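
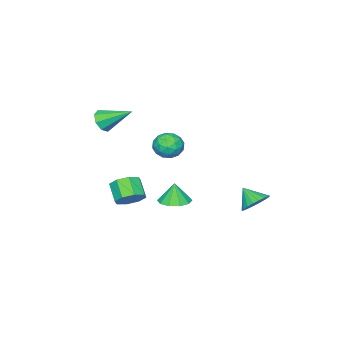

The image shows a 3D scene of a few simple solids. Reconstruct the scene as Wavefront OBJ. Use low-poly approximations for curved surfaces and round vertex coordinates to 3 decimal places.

v 1.827 -4.504 2.168
v 2.469 -4.064 1.851
v 1.193 -2.796 3.252
v 1.941 -4.029 1.485
v 1.346 -4.272 1.52
v 1.034 -4.651 1.935
v 1.186 -4.944 2.486
v 1.714 -4.98 2.852
v 2.308 -4.737 2.817
v 2.621 -4.358 2.402
v 1.437 -2.78 -4.031
v 2.241 -2.734 -3.473
v 1.668 -3.653 -2.571
v 0.863 -3.7 -3.129
v 1.727 -2.223 -3.279
v 1.154 -3.142 -2.377
v 1.043 -2.039 -3.526
v 0.47 -2.958 -2.623
v 0.59 -2.289 -4.069
v 0.016 -3.208 -3.166
v 0.632 -2.827 -4.589
v 0.059 -3.746 -3.687
v 1.146 -3.338 -4.783
v 0.573 -4.257 -3.881
v 1.83 -3.522 -4.537
v 1.257 -4.441 -3.634
v 2.284 -3.272 -3.994
v 1.71 -4.191 -3.091
v 2.068 1.757 2.572
v 3.007 1.925 2.496
v 2.313 0.255 2.284
v 3.252 0.423 2.208
v 2.82 0.494 3.059
v 2.669 1.422 3.237
v 2.651 0.758 1.543
v 2.5 1.686 1.721
v 3.367 1.307 1.86
v 3.472 1.144 2.797
v 1.848 1.036 1.983
v 1.953 0.873 2.92
v 2.516 1.972 2.56
v 2.804 0.208 2.22
v 2.55 0.249 2.721
v 3.102 0.348 2.676
v 2.317 1.677 2.995
v 2.869 1.776 2.951
v 2.759 0.935 3.281
v 2.451 0.404 1.829
v 3.003 0.503 1.785
v 2.218 1.832 2.104
v 2.77 1.931 2.059
v 2.561 1.245 1.499
v 3.28 1.708 2.141
v 3.424 0.826 1.972
v 3.071 1.023 1.581
v 2.982 1.568 1.686
v 3.341 1.613 2.692
v 3.485 0.73 2.523
v 3.231 0.772 3.023
v 3.142 1.317 3.127
v 3.553 1.25 2.318
v 1.835 1.45 2.257
v 1.979 0.567 2.088
v 2.178 0.863 1.653
v 2.089 1.408 1.757
v 1.896 1.354 2.808
v 2.04 0.472 2.639
v 2.338 0.612 3.094
v 2.249 1.157 3.199
v 1.767 0.93 2.462
v -1.659 4.068 -3.23
v -0.855 3.662 -3.615
v -1.741 3.052 -2.33
v -0.698 3.905 -3.328
v -0.708 4.175 -3.023
v -0.882 4.427 -2.754
v -1.19 4.617 -2.568
v -1.58 4.712 -2.496
v -1.983 4.696 -2.551
v -2.331 4.571 -2.723
v -2.562 4.359 -2.983
v -2.637 4.097 -3.286
v -2.544 3.829 -3.579
v -2.297 3.604 -3.812
v -1.94 3.458 -3.944
v -1.534 3.418 -3.953
v -1.151 3.49 -3.836
v -0.76 -1.224 -4.542
v 0.238 -1.511 -4.489
v -0.86 -1.316 -3.158
v 0.213 -0.87 -4.448
v -0.183 -0.364 -4.442
v -0.8 -0.187 -4.475
v -1.402 -0.405 -4.533
v -1.758 -0.937 -4.595
v -1.733 -1.578 -4.636
v -1.337 -2.083 -4.641
v -0.72 -2.261 -4.608
v -0.118 -2.042 -4.55
f 2 1 4
f 2 4 3
f 4 1 5
f 4 5 3
f 5 1 6
f 5 6 3
f 6 1 7
f 6 7 3
f 7 1 8
f 7 8 3
f 8 1 9
f 8 9 3
f 9 1 10
f 9 10 3
f 10 1 2
f 10 2 3
f 12 11 15
f 12 15 13
f 13 15 16
f 13 16 14
f 15 11 17
f 15 17 16
f 16 17 18
f 16 18 14
f 17 11 19
f 17 19 18
f 18 19 20
f 18 20 14
f 19 11 21
f 19 21 20
f 20 21 22
f 20 22 14
f 21 11 23
f 21 23 22
f 22 23 24
f 22 24 14
f 23 11 25
f 23 25 24
f 24 25 26
f 24 26 14
f 25 11 27
f 25 27 26
f 26 27 28
f 26 28 14
f 27 11 12
f 27 12 28
f 28 12 13
f 28 13 14
f 29 66 45
f 66 40 69
f 45 69 34
f 66 69 45
f 29 45 41
f 45 34 46
f 41 46 30
f 45 46 41
f 29 41 50
f 41 30 51
f 50 51 36
f 41 51 50
f 29 50 62
f 50 36 65
f 62 65 39
f 50 65 62
f 29 62 66
f 62 39 70
f 66 70 40
f 62 70 66
f 30 46 57
f 46 34 60
f 57 60 38
f 46 60 57
f 34 69 47
f 69 40 68
f 47 68 33
f 69 68 47
f 40 70 67
f 70 39 63
f 67 63 31
f 70 63 67
f 39 65 64
f 65 36 52
f 64 52 35
f 65 52 64
f 36 51 56
f 51 30 53
f 56 53 37
f 51 53 56
f 32 58 44
f 58 38 59
f 44 59 33
f 58 59 44
f 32 44 42
f 44 33 43
f 42 43 31
f 44 43 42
f 32 42 49
f 42 31 48
f 49 48 35
f 42 48 49
f 32 49 54
f 49 35 55
f 54 55 37
f 49 55 54
f 32 54 58
f 54 37 61
f 58 61 38
f 54 61 58
f 33 59 47
f 59 38 60
f 47 60 34
f 59 60 47
f 31 43 67
f 43 33 68
f 67 68 40
f 43 68 67
f 35 48 64
f 48 31 63
f 64 63 39
f 48 63 64
f 37 55 56
f 55 35 52
f 56 52 36
f 55 52 56
f 38 61 57
f 61 37 53
f 57 53 30
f 61 53 57
f 72 71 74
f 72 74 73
f 74 71 75
f 74 75 73
f 75 71 76
f 75 76 73
f 76 71 77
f 76 77 73
f 77 71 78
f 77 78 73
f 78 71 79
f 78 79 73
f 79 71 80
f 79 80 73
f 80 71 81
f 80 81 73
f 81 71 82
f 81 82 73
f 82 71 83
f 82 83 73
f 83 71 84
f 83 84 73
f 84 71 85
f 84 85 73
f 85 71 86
f 85 86 73
f 86 71 87
f 86 87 73
f 87 71 72
f 87 72 73
f 89 88 91
f 89 91 90
f 91 88 92
f 91 92 90
f 92 88 93
f 92 93 90
f 93 88 94
f 93 94 90
f 94 88 95
f 94 95 90
f 95 88 96
f 95 96 90
f 96 88 97
f 96 97 90
f 97 88 98
f 97 98 90
f 98 88 99
f 98 99 90
f 99 88 89
f 99 89 90



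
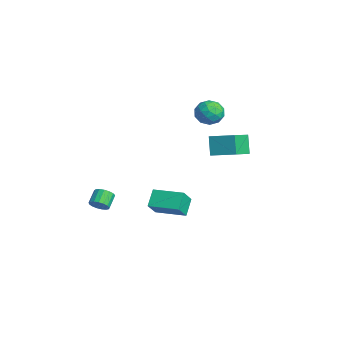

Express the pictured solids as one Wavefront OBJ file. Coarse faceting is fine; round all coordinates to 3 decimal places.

v 1.704 -1.511 -1.881
v 2.324 -2.136 -0.884
v 0.951 -0.981 -1.08
v 1.571 -1.606 -0.084
v 2.889 -0.074 -1.716
v 3.509 -0.699 -0.72
v 2.136 0.456 -0.916
v 2.756 -0.169 0.081
v -1.81 3.592 1.547
v -0.754 2.402 2.278
v -0.783 4.785 2.006
v 0.273 3.596 2.737
v -1.133 3.464 0.363
v -0.077 2.275 1.094
v -0.106 4.658 0.822
v 0.95 3.468 1.553
v -0.777 -4.125 -2.354
v -0.309 -3.967 -1.962
v -0.956 -3.458 -1.395
v -1.423 -3.615 -1.786
v -0.311 -3.744 -2.165
v -0.958 -3.235 -1.598
v -0.42 -3.609 -2.411
v -1.067 -3.099 -1.844
v -0.611 -3.591 -2.644
v -1.258 -3.081 -2.077
v -0.839 -3.696 -2.811
v -1.486 -3.186 -2.243
v -1.053 -3.899 -2.872
v -1.7 -3.389 -2.305
v -1.204 -4.154 -2.815
v -1.851 -3.644 -2.248
v -1.257 -4.402 -2.652
v -1.904 -3.892 -2.085
v -1.2 -4.587 -2.421
v -1.847 -4.077 -1.854
v -1.046 -4.666 -2.174
v -1.692 -4.156 -1.607
v -0.83 -4.621 -1.969
v -1.477 -4.111 -1.401
v -0.602 -4.462 -1.851
v -1.249 -3.952 -1.284
v -0.414 -4.226 -1.849
v -1.061 -3.717 -1.281
v -1.671 3.575 3.539
v -0.849 3.137 3.618
v -2.391 2.283 3.862
v -1.569 1.845 3.941
v -1.821 2.483 4.577
v -1.376 3.282 4.377
v -1.864 2.138 3.103
v -1.419 2.937 2.903
v -0.968 2.248 3.348
v -0.941 2.461 4.259
v -2.299 2.959 3.221
v -2.272 3.172 4.132
v -1.197 3.469 3.55
v -2.043 1.951 3.93
v -2.192 2.326 4.304
v -1.708 2.068 4.35
v -1.507 3.555 3.996
v -1.023 3.297 4.042
v -1.595 2.913 4.606
v -2.217 2.123 3.438
v -1.733 1.865 3.484
v -1.532 3.352 3.13
v -1.048 3.094 3.176
v -1.645 2.507 2.874
v -0.783 2.689 3.438
v -1.206 1.93 3.628
v -1.38 2.103 3.135
v -1.119 2.572 3.018
v -0.767 2.815 3.973
v -1.191 2.055 4.163
v -1.339 2.431 4.537
v -1.077 2.9 4.419
v -0.837 2.293 3.815
v -2.049 3.365 3.317
v -2.473 2.605 3.507
v -2.163 2.52 3.061
v -1.901 2.989 2.943
v -2.034 3.49 3.852
v -2.457 2.731 4.042
v -2.121 2.848 4.462
v -1.86 3.317 4.345
v -2.403 3.127 3.665
f 2 4 1
f 5 2 1
f 1 4 3
f 3 5 1
f 2 8 4
f 6 2 5
f 6 8 2
f 4 8 3
f 7 5 3
f 3 8 7
f 7 6 5
f 8 6 7
f 10 12 9
f 13 10 9
f 9 12 11
f 11 13 9
f 10 16 12
f 14 10 13
f 14 16 10
f 12 16 11
f 15 13 11
f 11 16 15
f 15 14 13
f 16 14 15
f 18 17 21
f 18 21 19
f 19 21 22
f 19 22 20
f 21 17 23
f 21 23 22
f 22 23 24
f 22 24 20
f 23 17 25
f 23 25 24
f 24 25 26
f 24 26 20
f 25 17 27
f 25 27 26
f 26 27 28
f 26 28 20
f 27 17 29
f 27 29 28
f 28 29 30
f 28 30 20
f 29 17 31
f 29 31 30
f 30 31 32
f 30 32 20
f 31 17 33
f 31 33 32
f 32 33 34
f 32 34 20
f 33 17 35
f 33 35 34
f 34 35 36
f 34 36 20
f 35 17 37
f 35 37 36
f 36 37 38
f 36 38 20
f 37 17 39
f 37 39 38
f 38 39 40
f 38 40 20
f 39 17 41
f 39 41 40
f 40 41 42
f 40 42 20
f 41 17 43
f 41 43 42
f 42 43 44
f 42 44 20
f 43 17 18
f 43 18 44
f 44 18 19
f 44 19 20
f 45 82 61
f 82 56 85
f 61 85 50
f 82 85 61
f 45 61 57
f 61 50 62
f 57 62 46
f 61 62 57
f 45 57 66
f 57 46 67
f 66 67 52
f 57 67 66
f 45 66 78
f 66 52 81
f 78 81 55
f 66 81 78
f 45 78 82
f 78 55 86
f 82 86 56
f 78 86 82
f 46 62 73
f 62 50 76
f 73 76 54
f 62 76 73
f 50 85 63
f 85 56 84
f 63 84 49
f 85 84 63
f 56 86 83
f 86 55 79
f 83 79 47
f 86 79 83
f 55 81 80
f 81 52 68
f 80 68 51
f 81 68 80
f 52 67 72
f 67 46 69
f 72 69 53
f 67 69 72
f 48 74 60
f 74 54 75
f 60 75 49
f 74 75 60
f 48 60 58
f 60 49 59
f 58 59 47
f 60 59 58
f 48 58 65
f 58 47 64
f 65 64 51
f 58 64 65
f 48 65 70
f 65 51 71
f 70 71 53
f 65 71 70
f 48 70 74
f 70 53 77
f 74 77 54
f 70 77 74
f 49 75 63
f 75 54 76
f 63 76 50
f 75 76 63
f 47 59 83
f 59 49 84
f 83 84 56
f 59 84 83
f 51 64 80
f 64 47 79
f 80 79 55
f 64 79 80
f 53 71 72
f 71 51 68
f 72 68 52
f 71 68 72
f 54 77 73
f 77 53 69
f 73 69 46
f 77 69 73



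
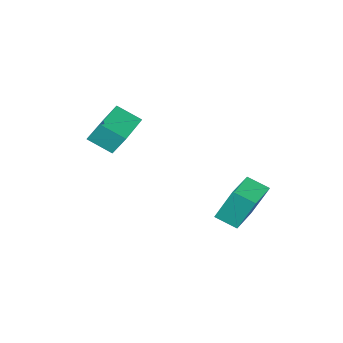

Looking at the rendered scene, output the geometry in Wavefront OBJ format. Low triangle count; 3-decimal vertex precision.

v -4.077 1.743 -1.504
v -4.516 2.497 0.24
v -2.681 2.809 -1.614
v -3.12 3.564 0.13
v -3.42 0.936 -0.99
v -3.859 1.691 0.754
v -2.024 2.003 -1.1
v -2.463 2.757 0.644
v -0.902 -2.327 3.337
v -0.064 -3.113 4.083
v 0.667 -0.913 3.064
v 1.505 -1.699 3.811
v -0.545 -2.921 2.309
v 0.293 -3.707 3.056
v 1.024 -1.507 2.037
v 1.862 -2.293 2.783
f 2 4 1
f 5 2 1
f 1 4 3
f 3 5 1
f 2 8 4
f 6 2 5
f 6 8 2
f 4 8 3
f 7 5 3
f 3 8 7
f 7 6 5
f 8 6 7
f 10 12 9
f 13 10 9
f 9 12 11
f 11 13 9
f 10 16 12
f 14 10 13
f 14 16 10
f 12 16 11
f 15 13 11
f 11 16 15
f 15 14 13
f 16 14 15



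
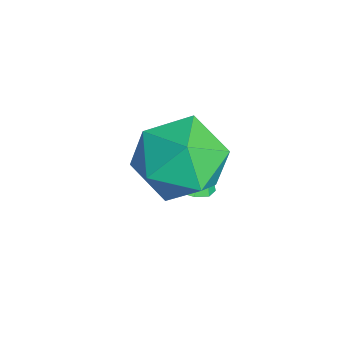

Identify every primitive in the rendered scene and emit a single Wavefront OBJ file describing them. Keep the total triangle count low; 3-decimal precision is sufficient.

v -0.91 -3.609 -2.002
v -0.319 -3.204 -2.072
v -1.13 -3.111 -0.978
v -0.623 -2.994 -2.24
v -1.017 -2.979 -2.332
v -1.378 -3.164 -2.319
v -1.59 -3.491 -2.206
v -1.586 -3.855 -2.028
v -1.368 -4.141 -1.841
v -1.004 -4.259 -1.706
v -0.61 -4.17 -1.664
v -0.312 -3.903 -1.73
v -0.203 -3.543 -1.882
v -0.169 -3.574 0.956
v 0.642 -3.03 0.465
v 0.038 -4.91 -0.185
v 0.849 -4.366 -0.676
v 0.988 -4.76 0.335
v 0.86 -3.934 1.04
v -0.18 -4.006 -0.76
v -0.308 -3.18 -0.055
v 0.636 -3.296 -0.595
v 1.357 -3.762 0.082
v -0.677 -4.178 0.198
v 0.044 -4.644 0.875
f 2 1 4
f 2 4 3
f 4 1 5
f 4 5 3
f 5 1 6
f 5 6 3
f 6 1 7
f 6 7 3
f 7 1 8
f 7 8 3
f 8 1 9
f 8 9 3
f 9 1 10
f 9 10 3
f 10 1 11
f 10 11 3
f 11 1 12
f 11 12 3
f 12 1 13
f 12 13 3
f 13 1 2
f 13 2 3
f 14 25 19
f 14 19 15
f 14 15 21
f 14 21 24
f 14 24 25
f 15 19 23
f 19 25 18
f 25 24 16
f 24 21 20
f 21 15 22
f 17 23 18
f 17 18 16
f 17 16 20
f 17 20 22
f 17 22 23
f 18 23 19
f 16 18 25
f 20 16 24
f 22 20 21
f 23 22 15



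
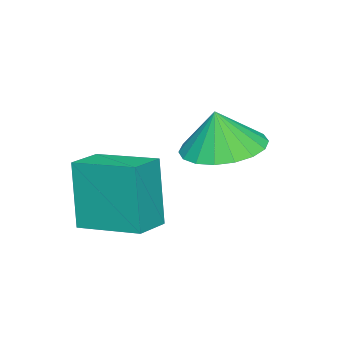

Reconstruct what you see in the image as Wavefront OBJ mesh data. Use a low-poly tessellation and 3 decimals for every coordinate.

v 0.522 2.932 -2.548
v 1.368 2.296 -2.762
v 0.718 2.788 -1.352
v 1.566 2.733 -2.742
v 1.557 3.21 -2.683
v 1.343 3.632 -2.598
v 0.967 3.915 -2.502
v 0.502 4.004 -2.416
v 0.042 3.88 -2.355
v -0.323 3.568 -2.333
v -0.521 3.131 -2.354
v -0.512 2.654 -2.412
v -0.298 2.232 -2.498
v 0.078 1.949 -2.594
v 0.542 1.86 -2.68
v 1.003 1.984 -2.74
v 2.303 0.617 -4.69
v 2.055 0.354 -2.734
v 2.364 2.34 -4.451
v 2.116 2.077 -2.494
v 3.344 0.563 -4.566
v 3.096 0.3 -2.609
v 3.405 2.286 -4.326
v 3.157 2.023 -2.37
f 2 1 4
f 2 4 3
f 4 1 5
f 4 5 3
f 5 1 6
f 5 6 3
f 6 1 7
f 6 7 3
f 7 1 8
f 7 8 3
f 8 1 9
f 8 9 3
f 9 1 10
f 9 10 3
f 10 1 11
f 10 11 3
f 11 1 12
f 11 12 3
f 12 1 13
f 12 13 3
f 13 1 14
f 13 14 3
f 14 1 15
f 14 15 3
f 15 1 16
f 15 16 3
f 16 1 2
f 16 2 3
f 18 20 17
f 21 18 17
f 17 20 19
f 19 21 17
f 18 24 20
f 22 18 21
f 22 24 18
f 20 24 19
f 23 21 19
f 19 24 23
f 23 22 21
f 24 22 23



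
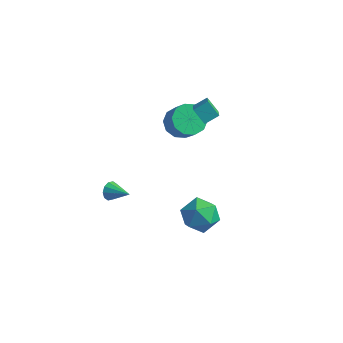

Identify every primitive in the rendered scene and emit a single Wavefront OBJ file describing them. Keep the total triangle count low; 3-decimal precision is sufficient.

v 0.37 -1.069 0.006
v 0.581 -0.85 -0.452
v 1.53 -1.211 0.474
v 0.523 -0.598 -0.232
v 0.407 -0.525 0.079
v 0.276 -0.66 0.362
v 0.181 -0.952 0.509
v 0.158 -1.288 0.464
v 0.216 -1.54 0.244
v 0.332 -1.613 -0.067
v 0.463 -1.478 -0.35
v 0.558 -1.186 -0.497
v 3.093 2.018 -2.851
v 3.942 1.968 -3.554
v 3.998 1.012 -1.686
v 4.847 0.962 -2.389
v 4.597 1.916 -1.893
v 4.037 2.538 -2.613
v 3.903 0.442 -2.627
v 3.343 1.064 -3.347
v 4.442 0.994 -3.416
v 4.872 1.905 -2.963
v 3.068 1.075 -2.277
v 3.498 1.986 -1.824
v 3.515 2.704 3.676
v 2.795 2.871 4.319
v 2.851 3.892 2.625
v 2.131 4.059 3.268
v 3.989 3.301 4.052
v 3.269 3.468 4.695
v 3.325 4.489 3.001
v 2.605 4.656 3.644
v 1.446 4.057 1.552
v 2.215 4.109 1.032
v 3.004 3.595 2.148
v 2.234 3.543 2.668
v 2.153 4.61 1.307
v 2.941 4.095 2.423
v 1.82 4.899 1.676
v 2.609 4.385 2.792
v 1.345 4.868 1.997
v 2.133 4.353 3.113
v 0.908 4.526 2.148
v 1.696 4.012 3.264
v 0.676 4.005 2.072
v 1.465 3.491 3.188
v 0.739 3.505 1.797
v 1.527 2.99 2.913
v 1.071 3.215 1.428
v 1.86 2.701 2.544
v 1.547 3.247 1.107
v 2.335 2.732 2.223
v 1.984 3.588 0.956
v 2.772 3.074 2.072
f 2 1 4
f 2 4 3
f 4 1 5
f 4 5 3
f 5 1 6
f 5 6 3
f 6 1 7
f 6 7 3
f 7 1 8
f 7 8 3
f 8 1 9
f 8 9 3
f 9 1 10
f 9 10 3
f 10 1 11
f 10 11 3
f 11 1 12
f 11 12 3
f 12 1 2
f 12 2 3
f 13 24 18
f 13 18 14
f 13 14 20
f 13 20 23
f 13 23 24
f 14 18 22
f 18 24 17
f 24 23 15
f 23 20 19
f 20 14 21
f 16 22 17
f 16 17 15
f 16 15 19
f 16 19 21
f 16 21 22
f 17 22 18
f 15 17 24
f 19 15 23
f 21 19 20
f 22 21 14
f 26 28 25
f 29 26 25
f 25 28 27
f 27 29 25
f 26 32 28
f 30 26 29
f 30 32 26
f 28 32 27
f 31 29 27
f 27 32 31
f 31 30 29
f 32 30 31
f 34 33 37
f 34 37 35
f 35 37 38
f 35 38 36
f 37 33 39
f 37 39 38
f 38 39 40
f 38 40 36
f 39 33 41
f 39 41 40
f 40 41 42
f 40 42 36
f 41 33 43
f 41 43 42
f 42 43 44
f 42 44 36
f 43 33 45
f 43 45 44
f 44 45 46
f 44 46 36
f 45 33 47
f 45 47 46
f 46 47 48
f 46 48 36
f 47 33 49
f 47 49 48
f 48 49 50
f 48 50 36
f 49 33 51
f 49 51 50
f 50 51 52
f 50 52 36
f 51 33 53
f 51 53 52
f 52 53 54
f 52 54 36
f 53 33 34
f 53 34 54
f 54 34 35
f 54 35 36



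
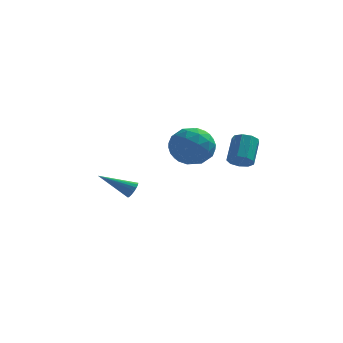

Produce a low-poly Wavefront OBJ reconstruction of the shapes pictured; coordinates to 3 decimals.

v 0.427 1.411 3.978
v 1.185 1.825 3.147
v 0.975 -0.405 3.573
v 1.733 0.009 2.742
v 1.949 0.211 3.904
v 1.61 1.333 4.154
v 0.55 0.087 2.566
v 0.211 1.209 2.816
v 1.261 1.007 2.274
v 2.126 1.083 3.101
v 0.034 0.337 3.619
v 0.899 0.413 4.446
v 0.758 1.777 3.598
v 1.402 -0.357 3.122
v 1.529 -0.239 3.805
v 1.974 0.005 3.316
v 1.008 1.488 4.19
v 1.453 1.732 3.702
v 1.902 0.783 4.146
v 0.707 -0.312 3.018
v 1.152 -0.068 2.53
v 0.186 1.415 3.404
v 0.631 1.659 2.915
v 0.258 0.637 2.574
v 1.248 1.54 2.597
v 1.57 0.473 2.359
v 0.875 0.518 2.255
v 0.676 1.178 2.402
v 1.756 1.585 3.083
v 2.078 0.517 2.845
v 2.205 0.636 3.527
v 2.006 1.296 3.675
v 1.801 1.104 2.57
v 0.082 0.903 3.875
v 0.404 -0.165 3.637
v 0.154 0.124 3.045
v -0.045 0.784 3.193
v 0.59 0.947 4.361
v 0.912 -0.12 4.123
v 1.484 0.242 4.318
v 1.285 0.902 4.465
v 0.359 0.316 4.15
v 3.64 -1.677 3.35
v 3.966 -2.068 3.738
v 4.067 -0.995 4.737
v 3.74 -0.603 4.35
v 4.242 -1.851 3.477
v 4.343 -0.778 4.476
v 4.237 -1.552 3.157
v 4.338 -0.479 4.156
v 3.952 -1.312 2.927
v 4.053 -0.239 3.927
v 3.521 -1.242 2.896
v 3.622 -0.169 3.895
v 3.145 -1.376 3.077
v 3.246 -0.302 4.076
v 3.001 -1.65 3.386
v 3.102 -0.577 4.386
v 3.156 -1.937 3.678
v 3.257 -0.864 4.678
v 3.537 -2.102 3.817
v 3.638 -1.029 4.817
v -1.804 1.123 0.208
v -1.566 0.79 0.513
v -3.416 0.837 1.152
v -1.538 1.004 0.627
v -1.57 1.245 0.644
v -1.656 1.459 0.562
v -1.776 1.595 0.399
v -1.902 1.623 0.192
v -2.006 1.536 -0.012
v -2.063 1.355 -0.165
v -2.061 1.121 -0.232
v -2 0.886 -0.199
v -1.895 0.707 -0.073
v -1.768 0.622 0.118
v -1.649 0.652 0.329
f 1 38 17
f 38 12 41
f 17 41 6
f 38 41 17
f 1 17 13
f 17 6 18
f 13 18 2
f 17 18 13
f 1 13 22
f 13 2 23
f 22 23 8
f 13 23 22
f 1 22 34
f 22 8 37
f 34 37 11
f 22 37 34
f 1 34 38
f 34 11 42
f 38 42 12
f 34 42 38
f 2 18 29
f 18 6 32
f 29 32 10
f 18 32 29
f 6 41 19
f 41 12 40
f 19 40 5
f 41 40 19
f 12 42 39
f 42 11 35
f 39 35 3
f 42 35 39
f 11 37 36
f 37 8 24
f 36 24 7
f 37 24 36
f 8 23 28
f 23 2 25
f 28 25 9
f 23 25 28
f 4 30 16
f 30 10 31
f 16 31 5
f 30 31 16
f 4 16 14
f 16 5 15
f 14 15 3
f 16 15 14
f 4 14 21
f 14 3 20
f 21 20 7
f 14 20 21
f 4 21 26
f 21 7 27
f 26 27 9
f 21 27 26
f 4 26 30
f 26 9 33
f 30 33 10
f 26 33 30
f 5 31 19
f 31 10 32
f 19 32 6
f 31 32 19
f 3 15 39
f 15 5 40
f 39 40 12
f 15 40 39
f 7 20 36
f 20 3 35
f 36 35 11
f 20 35 36
f 9 27 28
f 27 7 24
f 28 24 8
f 27 24 28
f 10 33 29
f 33 9 25
f 29 25 2
f 33 25 29
f 44 43 47
f 44 47 45
f 45 47 48
f 45 48 46
f 47 43 49
f 47 49 48
f 48 49 50
f 48 50 46
f 49 43 51
f 49 51 50
f 50 51 52
f 50 52 46
f 51 43 53
f 51 53 52
f 52 53 54
f 52 54 46
f 53 43 55
f 53 55 54
f 54 55 56
f 54 56 46
f 55 43 57
f 55 57 56
f 56 57 58
f 56 58 46
f 57 43 59
f 57 59 58
f 58 59 60
f 58 60 46
f 59 43 61
f 59 61 60
f 60 61 62
f 60 62 46
f 61 43 44
f 61 44 62
f 62 44 45
f 62 45 46
f 64 63 66
f 64 66 65
f 66 63 67
f 66 67 65
f 67 63 68
f 67 68 65
f 68 63 69
f 68 69 65
f 69 63 70
f 69 70 65
f 70 63 71
f 70 71 65
f 71 63 72
f 71 72 65
f 72 63 73
f 72 73 65
f 73 63 74
f 73 74 65
f 74 63 75
f 74 75 65
f 75 63 76
f 75 76 65
f 76 63 77
f 76 77 65
f 77 63 64
f 77 64 65



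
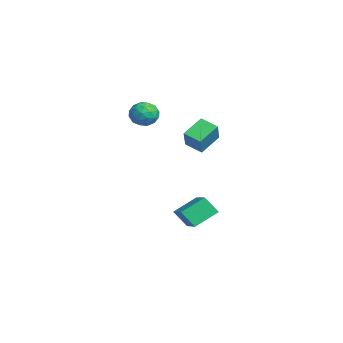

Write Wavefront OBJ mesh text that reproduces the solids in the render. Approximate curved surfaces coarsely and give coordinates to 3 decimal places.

v 0.954 -2.477 3.626
v 1.692 -2.752 3.95
v 0.988 -3.488 2.69
v 1.726 -3.763 3.014
v 1.008 -3.844 3.464
v 0.986 -3.219 4.042
v 1.694 -3.021 2.598
v 1.672 -2.396 3.176
v 2.149 -3.088 3.314
v 1.725 -3.597 3.85
v 0.955 -2.643 2.79
v 0.531 -3.152 3.326
v 1.32 -2.526 3.87
v 1.36 -3.714 2.77
v 0.938 -3.762 3.034
v 1.372 -3.924 3.225
v 0.905 -2.8 3.924
v 1.339 -2.962 4.114
v 0.937 -3.604 3.829
v 1.341 -3.278 2.526
v 1.775 -3.44 2.716
v 1.308 -2.316 3.415
v 1.742 -2.478 3.606
v 1.743 -2.636 2.811
v 2.023 -2.884 3.687
v 2.043 -3.479 3.137
v 2.024 -3.042 2.892
v 2.011 -2.675 3.232
v 1.773 -3.184 4.001
v 1.794 -3.778 3.452
v 1.371 -3.826 3.716
v 1.359 -3.459 4.056
v 2.042 -3.381 3.628
v 0.886 -2.462 3.188
v 0.907 -3.056 2.639
v 1.321 -2.781 2.584
v 1.309 -2.414 2.924
v 0.637 -2.761 3.503
v 0.657 -3.356 2.953
v 0.669 -3.565 3.408
v 0.656 -3.198 3.748
v 0.638 -2.859 3.012
v 2.078 -1.101 1.297
v 1.406 -0.052 2.039
v 2.794 -0.381 0.928
v 2.122 0.667 1.671
v 2.878 -1.347 2.369
v 2.206 -0.299 3.112
v 3.594 -0.628 2.001
v 2.922 0.421 2.743
v 2.33 -1.048 -4.531
v 1.963 -1.707 -3.598
v 1.955 0.263 -3.752
v 1.588 -0.397 -2.819
v 4.072 -0.983 -3.801
v 3.705 -1.643 -2.868
v 3.697 0.327 -3.022
v 3.33 -0.332 -2.089
f 1 38 17
f 38 12 41
f 17 41 6
f 38 41 17
f 1 17 13
f 17 6 18
f 13 18 2
f 17 18 13
f 1 13 22
f 13 2 23
f 22 23 8
f 13 23 22
f 1 22 34
f 22 8 37
f 34 37 11
f 22 37 34
f 1 34 38
f 34 11 42
f 38 42 12
f 34 42 38
f 2 18 29
f 18 6 32
f 29 32 10
f 18 32 29
f 6 41 19
f 41 12 40
f 19 40 5
f 41 40 19
f 12 42 39
f 42 11 35
f 39 35 3
f 42 35 39
f 11 37 36
f 37 8 24
f 36 24 7
f 37 24 36
f 8 23 28
f 23 2 25
f 28 25 9
f 23 25 28
f 4 30 16
f 30 10 31
f 16 31 5
f 30 31 16
f 4 16 14
f 16 5 15
f 14 15 3
f 16 15 14
f 4 14 21
f 14 3 20
f 21 20 7
f 14 20 21
f 4 21 26
f 21 7 27
f 26 27 9
f 21 27 26
f 4 26 30
f 26 9 33
f 30 33 10
f 26 33 30
f 5 31 19
f 31 10 32
f 19 32 6
f 31 32 19
f 3 15 39
f 15 5 40
f 39 40 12
f 15 40 39
f 7 20 36
f 20 3 35
f 36 35 11
f 20 35 36
f 9 27 28
f 27 7 24
f 28 24 8
f 27 24 28
f 10 33 29
f 33 9 25
f 29 25 2
f 33 25 29
f 44 46 43
f 47 44 43
f 43 46 45
f 45 47 43
f 44 50 46
f 48 44 47
f 48 50 44
f 46 50 45
f 49 47 45
f 45 50 49
f 49 48 47
f 50 48 49
f 52 54 51
f 55 52 51
f 51 54 53
f 53 55 51
f 52 58 54
f 56 52 55
f 56 58 52
f 54 58 53
f 57 55 53
f 53 58 57
f 57 56 55
f 58 56 57



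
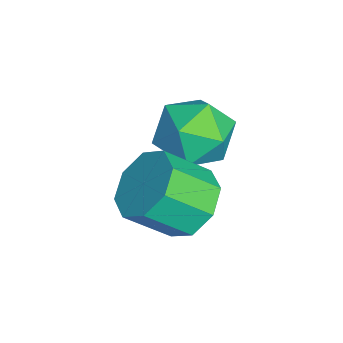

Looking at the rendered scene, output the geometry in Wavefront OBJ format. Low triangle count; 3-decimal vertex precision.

v 3.343 1.721 0.046
v 4.155 2.233 0.447
v 4.369 1.092 1.474
v 3.557 0.579 1.074
v 3.469 2.424 0.802
v 3.683 1.283 1.829
v 2.709 2.203 0.715
v 2.923 1.062 1.742
v 2.321 1.7 0.236
v 2.535 0.559 1.263
v 2.531 1.208 -0.354
v 2.745 0.067 0.673
v 3.217 1.017 -0.709
v 3.431 -0.124 0.318
v 3.977 1.238 -0.622
v 4.191 0.097 0.405
v 4.365 1.741 -0.143
v 4.579 0.6 0.884
v 1.224 2.836 1.199
v 1.94 2.517 0.363
v 1.14 1.083 1.797
v 1.856 0.764 0.961
v 2.237 1.414 1.824
v 2.289 2.498 1.454
v 0.791 1.102 0.706
v 0.843 2.186 0.336
v 1.672 1.445 0.058
v 2.566 1.638 0.749
v 0.514 1.962 1.411
v 1.408 2.155 2.102
f 2 1 5
f 2 5 3
f 3 5 6
f 3 6 4
f 5 1 7
f 5 7 6
f 6 7 8
f 6 8 4
f 7 1 9
f 7 9 8
f 8 9 10
f 8 10 4
f 9 1 11
f 9 11 10
f 10 11 12
f 10 12 4
f 11 1 13
f 11 13 12
f 12 13 14
f 12 14 4
f 13 1 15
f 13 15 14
f 14 15 16
f 14 16 4
f 15 1 17
f 15 17 16
f 16 17 18
f 16 18 4
f 17 1 2
f 17 2 18
f 18 2 3
f 18 3 4
f 19 30 24
f 19 24 20
f 19 20 26
f 19 26 29
f 19 29 30
f 20 24 28
f 24 30 23
f 30 29 21
f 29 26 25
f 26 20 27
f 22 28 23
f 22 23 21
f 22 21 25
f 22 25 27
f 22 27 28
f 23 28 24
f 21 23 30
f 25 21 29
f 27 25 26
f 28 27 20



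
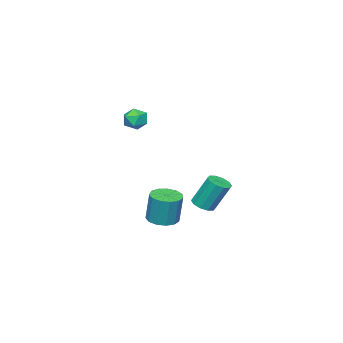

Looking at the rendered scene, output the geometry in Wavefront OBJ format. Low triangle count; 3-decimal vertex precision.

v 2.368 -0.11 3.745
v 2.793 -0.301 4.42
v 2.147 -1.399 3.52
v 2.572 -1.59 4.195
v 1.845 -1.216 4.26
v 1.981 -0.419 4.399
v 2.959 -1.281 3.541
v 3.095 -0.484 3.68
v 3.158 -1.024 4.294
v 2.47 -0.984 4.738
v 2.47 -0.716 3.202
v 1.782 -0.676 3.646
v -1.217 1.169 -3.304
v -0.493 1.461 -3.31
v -0.84 2.362 -1.423
v -1.563 2.071 -1.416
v -0.785 1.783 -3.517
v -1.132 2.684 -1.63
v -1.242 1.871 -3.643
v -1.589 2.772 -1.756
v -1.689 1.691 -3.64
v -2.036 2.592 -1.752
v -1.956 1.311 -3.507
v -2.303 2.213 -1.62
v -1.94 0.878 -3.297
v -2.287 1.779 -1.41
v -1.648 0.556 -3.09
v -1.995 1.457 -1.203
v -1.191 0.468 -2.964
v -1.538 1.369 -1.077
v -0.744 0.648 -2.968
v -1.091 1.549 -1.08
v -0.477 1.027 -3.1
v -0.824 1.929 -1.213
v -0.082 -0.918 -4.591
v 0.859 -0.631 -4.702
v 0.982 -0.255 -2.701
v 0.042 -0.542 -2.589
v 0.547 -0.174 -4.769
v 0.67 0.202 -2.767
v 0.035 0.047 -4.779
v 0.158 0.423 -2.777
v -0.514 -0.038 -4.729
v -0.391 0.337 -2.728
v -0.926 -0.403 -4.635
v -0.803 -0.028 -2.634
v -1.069 -0.931 -4.527
v -0.946 -0.556 -2.526
v -0.899 -1.455 -4.44
v -0.776 -1.08 -2.438
v -0.469 -1.808 -4.4
v -0.346 -1.433 -2.398
v 0.084 -1.879 -4.421
v 0.207 -1.504 -2.419
v 0.584 -1.644 -4.495
v 0.707 -1.269 -2.494
v 0.873 -1.179 -4.6
v 0.996 -0.804 -2.599
f 1 12 6
f 1 6 2
f 1 2 8
f 1 8 11
f 1 11 12
f 2 6 10
f 6 12 5
f 12 11 3
f 11 8 7
f 8 2 9
f 4 10 5
f 4 5 3
f 4 3 7
f 4 7 9
f 4 9 10
f 5 10 6
f 3 5 12
f 7 3 11
f 9 7 8
f 10 9 2
f 14 13 17
f 14 17 15
f 15 17 18
f 15 18 16
f 17 13 19
f 17 19 18
f 18 19 20
f 18 20 16
f 19 13 21
f 19 21 20
f 20 21 22
f 20 22 16
f 21 13 23
f 21 23 22
f 22 23 24
f 22 24 16
f 23 13 25
f 23 25 24
f 24 25 26
f 24 26 16
f 25 13 27
f 25 27 26
f 26 27 28
f 26 28 16
f 27 13 29
f 27 29 28
f 28 29 30
f 28 30 16
f 29 13 31
f 29 31 30
f 30 31 32
f 30 32 16
f 31 13 33
f 31 33 32
f 32 33 34
f 32 34 16
f 33 13 14
f 33 14 34
f 34 14 15
f 34 15 16
f 36 35 39
f 36 39 37
f 37 39 40
f 37 40 38
f 39 35 41
f 39 41 40
f 40 41 42
f 40 42 38
f 41 35 43
f 41 43 42
f 42 43 44
f 42 44 38
f 43 35 45
f 43 45 44
f 44 45 46
f 44 46 38
f 45 35 47
f 45 47 46
f 46 47 48
f 46 48 38
f 47 35 49
f 47 49 48
f 48 49 50
f 48 50 38
f 49 35 51
f 49 51 50
f 50 51 52
f 50 52 38
f 51 35 53
f 51 53 52
f 52 53 54
f 52 54 38
f 53 35 55
f 53 55 54
f 54 55 56
f 54 56 38
f 55 35 57
f 55 57 56
f 56 57 58
f 56 58 38
f 57 35 36
f 57 36 58
f 58 36 37
f 58 37 38



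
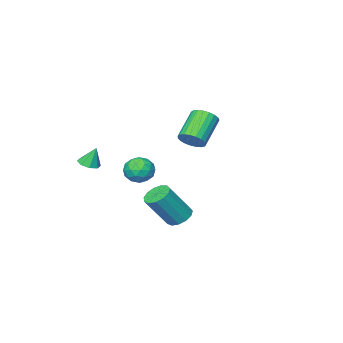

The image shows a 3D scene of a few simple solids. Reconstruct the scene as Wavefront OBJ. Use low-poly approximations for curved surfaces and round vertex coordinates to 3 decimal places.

v 1.325 1.961 -0.985
v 1.752 2.439 -1.179
v 2.783 2.138 0.352
v 2.355 1.659 0.545
v 1.489 2.61 -0.968
v 2.52 2.309 0.562
v 1.174 2.574 -0.763
v 2.205 2.273 0.768
v 0.907 2.344 -0.629
v 1.938 2.043 0.902
v 0.772 1.992 -0.607
v 1.803 1.691 0.924
v 0.813 1.63 -0.706
v 1.844 1.329 0.825
v 1.016 1.373 -0.893
v 2.047 1.072 0.637
v 1.317 1.302 -1.11
v 2.348 1.001 0.421
v 1.621 1.441 -1.287
v 2.652 1.14 0.244
v 1.83 1.744 -1.368
v 2.861 1.443 0.163
v 1.879 2.116 -1.328
v 2.91 1.815 0.203
v 1.846 0.706 1.222
v 2.569 0.502 1.318
v 1.491 -0.442 1.462
v 2.214 -0.646 1.558
v 1.88 -0.187 2.06
v 2.1 0.522 1.911
v 1.96 -0.462 0.869
v 2.18 0.247 0.72
v 2.64 -0.22 1.1
v 2.59 -0.05 1.836
v 1.47 0.11 0.944
v 1.42 0.28 1.68
v 2.239 0.704 1.249
v 1.821 -0.644 1.531
v 1.625 -0.375 1.826
v 2.05 -0.495 1.882
v 1.963 0.716 1.598
v 2.388 0.596 1.654
v 1.983 0.191 2.09
v 1.672 -0.536 1.126
v 2.097 -0.656 1.182
v 2.01 0.555 0.898
v 2.435 0.435 0.954
v 2.077 -0.131 0.69
v 2.705 0.16 1.177
v 2.496 -0.514 1.318
v 2.347 -0.406 0.913
v 2.477 0.011 0.826
v 2.676 0.26 1.61
v 2.467 -0.414 1.751
v 2.271 -0.145 2.046
v 2.4 0.272 1.958
v 2.717 -0.164 1.481
v 1.593 0.474 1.029
v 1.384 -0.2 1.17
v 1.66 -0.212 0.822
v 1.789 0.205 0.734
v 1.564 0.574 1.462
v 1.355 -0.1 1.603
v 1.583 0.049 1.954
v 1.713 0.466 1.867
v 1.343 0.224 1.299
v 3.074 -2.257 1.347
v 3.383 -1.807 1.277
v 2.866 -1.963 2.313
v 2.98 -1.744 1.171
v 2.633 -1.982 1.169
v 2.544 -2.381 1.271
v 2.766 -2.707 1.418
v 3.168 -2.769 1.524
v 3.516 -2.531 1.526
v 3.604 -2.133 1.424
v -2.148 -1.43 1.707
v -1.794 -1.139 2.235
v -3.018 -1.658 3.342
v -3.372 -1.95 2.813
v -1.965 -0.92 2.149
v -3.189 -1.439 3.256
v -2.167 -0.789 1.986
v -3.392 -1.308 3.093
v -2.367 -0.769 1.775
v -3.591 -1.288 2.881
v -2.528 -0.864 1.552
v -3.752 -1.383 2.658
v -2.624 -1.056 1.356
v -3.848 -1.575 2.462
v -2.637 -1.313 1.22
v -3.862 -1.833 2.327
v -2.566 -1.591 1.169
v -3.79 -2.11 2.275
v -2.423 -1.841 1.21
v -3.647 -2.36 2.317
v -2.231 -2.019 1.338
v -3.456 -2.539 2.444
v -2.026 -2.096 1.529
v -3.25 -2.616 2.636
v -1.842 -2.058 1.751
v -3.066 -2.577 2.858
v -1.71 -1.911 1.965
v -2.934 -2.431 3.072
v -1.654 -1.682 2.135
v -2.879 -2.201 3.241
v -1.684 -1.408 2.23
v -2.908 -1.927 3.337
f 2 1 5
f 2 5 3
f 3 5 6
f 3 6 4
f 5 1 7
f 5 7 6
f 6 7 8
f 6 8 4
f 7 1 9
f 7 9 8
f 8 9 10
f 8 10 4
f 9 1 11
f 9 11 10
f 10 11 12
f 10 12 4
f 11 1 13
f 11 13 12
f 12 13 14
f 12 14 4
f 13 1 15
f 13 15 14
f 14 15 16
f 14 16 4
f 15 1 17
f 15 17 16
f 16 17 18
f 16 18 4
f 17 1 19
f 17 19 18
f 18 19 20
f 18 20 4
f 19 1 21
f 19 21 20
f 20 21 22
f 20 22 4
f 21 1 23
f 21 23 22
f 22 23 24
f 22 24 4
f 23 1 2
f 23 2 24
f 24 2 3
f 24 3 4
f 25 62 41
f 62 36 65
f 41 65 30
f 62 65 41
f 25 41 37
f 41 30 42
f 37 42 26
f 41 42 37
f 25 37 46
f 37 26 47
f 46 47 32
f 37 47 46
f 25 46 58
f 46 32 61
f 58 61 35
f 46 61 58
f 25 58 62
f 58 35 66
f 62 66 36
f 58 66 62
f 26 42 53
f 42 30 56
f 53 56 34
f 42 56 53
f 30 65 43
f 65 36 64
f 43 64 29
f 65 64 43
f 36 66 63
f 66 35 59
f 63 59 27
f 66 59 63
f 35 61 60
f 61 32 48
f 60 48 31
f 61 48 60
f 32 47 52
f 47 26 49
f 52 49 33
f 47 49 52
f 28 54 40
f 54 34 55
f 40 55 29
f 54 55 40
f 28 40 38
f 40 29 39
f 38 39 27
f 40 39 38
f 28 38 45
f 38 27 44
f 45 44 31
f 38 44 45
f 28 45 50
f 45 31 51
f 50 51 33
f 45 51 50
f 28 50 54
f 50 33 57
f 54 57 34
f 50 57 54
f 29 55 43
f 55 34 56
f 43 56 30
f 55 56 43
f 27 39 63
f 39 29 64
f 63 64 36
f 39 64 63
f 31 44 60
f 44 27 59
f 60 59 35
f 44 59 60
f 33 51 52
f 51 31 48
f 52 48 32
f 51 48 52
f 34 57 53
f 57 33 49
f 53 49 26
f 57 49 53
f 68 67 70
f 68 70 69
f 70 67 71
f 70 71 69
f 71 67 72
f 71 72 69
f 72 67 73
f 72 73 69
f 73 67 74
f 73 74 69
f 74 67 75
f 74 75 69
f 75 67 76
f 75 76 69
f 76 67 68
f 76 68 69
f 78 77 81
f 78 81 79
f 79 81 82
f 79 82 80
f 81 77 83
f 81 83 82
f 82 83 84
f 82 84 80
f 83 77 85
f 83 85 84
f 84 85 86
f 84 86 80
f 85 77 87
f 85 87 86
f 86 87 88
f 86 88 80
f 87 77 89
f 87 89 88
f 88 89 90
f 88 90 80
f 89 77 91
f 89 91 90
f 90 91 92
f 90 92 80
f 91 77 93
f 91 93 92
f 92 93 94
f 92 94 80
f 93 77 95
f 93 95 94
f 94 95 96
f 94 96 80
f 95 77 97
f 95 97 96
f 96 97 98
f 96 98 80
f 97 77 99
f 97 99 98
f 98 99 100
f 98 100 80
f 99 77 101
f 99 101 100
f 100 101 102
f 100 102 80
f 101 77 103
f 101 103 102
f 102 103 104
f 102 104 80
f 103 77 105
f 103 105 104
f 104 105 106
f 104 106 80
f 105 77 107
f 105 107 106
f 106 107 108
f 106 108 80
f 107 77 78
f 107 78 108
f 108 78 79
f 108 79 80



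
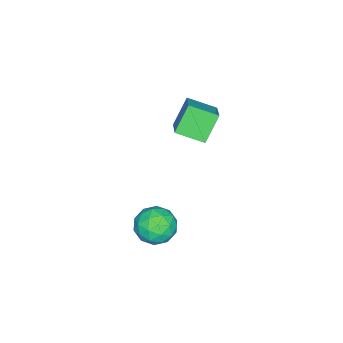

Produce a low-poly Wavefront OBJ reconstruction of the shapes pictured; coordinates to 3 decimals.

v -4.926 -0.83 0.728
v -3.533 -0.032 1.627
v -5.406 0.703 0.112
v -4.013 1.5 1.012
v -3.827 -1.08 -0.752
v -2.434 -0.283 0.148
v -4.307 0.452 -1.367
v -2.914 1.25 -0.468
v 2.665 1.423 -2.192
v 3.18 0.629 -2.928
v 1 1.251 -3.172
v 1.515 0.457 -3.908
v 1.304 0.166 -2.764
v 2.333 0.272 -2.159
v 1.847 1.608 -3.941
v 2.876 1.714 -3.336
v 2.674 0.743 -4.009
v 2.338 -0.148 -3.282
v 1.842 2.028 -2.818
v 1.506 1.137 -2.091
v 3.069 1.041 -2.474
v 1.111 0.839 -3.626
v 0.987 0.668 -2.954
v 1.29 0.201 -3.386
v 2.571 0.831 -2.022
v 2.873 0.364 -2.455
v 1.77 0.092 -2.358
v 1.307 1.516 -3.645
v 1.609 1.049 -4.078
v 2.89 1.679 -2.714
v 3.193 1.212 -3.146
v 2.41 1.788 -3.742
v 3.074 0.641 -3.542
v 2.095 0.541 -4.118
v 2.291 1.217 -4.137
v 2.896 1.279 -3.782
v 2.876 0.117 -3.115
v 1.898 0.017 -3.69
v 1.774 -0.155 -3.018
v 2.379 -0.093 -2.662
v 2.579 0.185 -3.75
v 2.282 1.863 -2.41
v 1.304 1.763 -2.985
v 1.801 1.973 -3.438
v 2.406 2.035 -3.082
v 2.085 1.339 -1.982
v 1.106 1.239 -2.558
v 1.284 0.601 -2.318
v 1.889 0.663 -1.963
v 1.601 1.695 -2.35
f 2 4 1
f 5 2 1
f 1 4 3
f 3 5 1
f 2 8 4
f 6 2 5
f 6 8 2
f 4 8 3
f 7 5 3
f 3 8 7
f 7 6 5
f 8 6 7
f 9 46 25
f 46 20 49
f 25 49 14
f 46 49 25
f 9 25 21
f 25 14 26
f 21 26 10
f 25 26 21
f 9 21 30
f 21 10 31
f 30 31 16
f 21 31 30
f 9 30 42
f 30 16 45
f 42 45 19
f 30 45 42
f 9 42 46
f 42 19 50
f 46 50 20
f 42 50 46
f 10 26 37
f 26 14 40
f 37 40 18
f 26 40 37
f 14 49 27
f 49 20 48
f 27 48 13
f 49 48 27
f 20 50 47
f 50 19 43
f 47 43 11
f 50 43 47
f 19 45 44
f 45 16 32
f 44 32 15
f 45 32 44
f 16 31 36
f 31 10 33
f 36 33 17
f 31 33 36
f 12 38 24
f 38 18 39
f 24 39 13
f 38 39 24
f 12 24 22
f 24 13 23
f 22 23 11
f 24 23 22
f 12 22 29
f 22 11 28
f 29 28 15
f 22 28 29
f 12 29 34
f 29 15 35
f 34 35 17
f 29 35 34
f 12 34 38
f 34 17 41
f 38 41 18
f 34 41 38
f 13 39 27
f 39 18 40
f 27 40 14
f 39 40 27
f 11 23 47
f 23 13 48
f 47 48 20
f 23 48 47
f 15 28 44
f 28 11 43
f 44 43 19
f 28 43 44
f 17 35 36
f 35 15 32
f 36 32 16
f 35 32 36
f 18 41 37
f 41 17 33
f 37 33 10
f 41 33 37



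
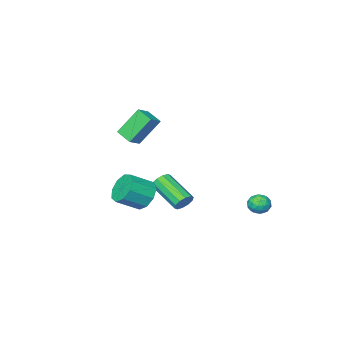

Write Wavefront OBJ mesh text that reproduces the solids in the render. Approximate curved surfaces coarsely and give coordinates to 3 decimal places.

v -4.375 3.434 -2.499
v -4.092 3.826 -1.973
v -3.608 2.594 -2.287
v -3.325 2.986 -1.761
v -3.98 2.71 -1.688
v -4.454 3.229 -1.819
v -3.246 3.191 -2.441
v -3.72 3.71 -2.572
v -3.393 3.675 -1.937
v -3.848 3.378 -1.471
v -3.852 3.042 -2.789
v -4.307 2.745 -2.323
v -4.301 3.704 -2.254
v -3.399 2.716 -2.006
v -3.785 2.554 -1.963
v -3.618 2.784 -1.653
v -4.514 3.353 -2.164
v -4.347 3.583 -1.855
v -4.282 2.927 -1.687
v -3.353 2.837 -2.405
v -3.186 3.067 -2.096
v -4.082 3.636 -2.607
v -3.915 3.866 -2.297
v -3.418 3.493 -2.573
v -3.724 3.846 -1.924
v -3.273 3.352 -1.799
v -3.226 3.472 -2.199
v -3.505 3.777 -2.276
v -3.991 3.671 -1.65
v -3.54 3.177 -1.526
v -3.925 3.015 -1.483
v -4.204 3.32 -1.56
v -3.58 3.582 -1.629
v -4.16 3.243 -2.734
v -3.709 2.749 -2.61
v -3.496 3.1 -2.7
v -3.775 3.405 -2.777
v -4.427 3.068 -2.461
v -3.976 2.574 -2.336
v -4.195 2.643 -1.984
v -4.474 2.948 -2.061
v -4.12 2.838 -2.631
v 1.079 -2.258 2.566
v 0.018 -1.773 4.166
v 0.987 -1.208 2.187
v -0.074 -0.723 3.786
v 1.894 -2.017 3.034
v 0.833 -1.532 4.633
v 1.802 -0.967 2.654
v 0.741 -0.482 4.254
v 2.717 1.796 0.005
v 3.127 1.421 -0.815
v 4.352 1.03 -0.025
v 3.943 1.404 0.795
v 3.293 2.075 -0.75
v 4.519 1.684 0.04
v 3.19 2.597 -0.332
v 4.416 2.206 0.458
v 2.866 2.745 0.244
v 4.091 2.354 1.034
v 2.472 2.448 0.708
v 3.697 2.057 1.498
v 2.193 1.846 0.843
v 3.418 1.455 1.633
v 2.159 1.22 0.586
v 3.384 0.829 1.376
v 2.386 0.864 0.057
v 3.612 0.473 0.847
v 2.769 0.943 -0.497
v 3.994 0.552 0.294
v 0.14 1.728 -1.405
v 0.596 1.968 -1.026
v 0.777 0.092 -0.056
v 0.32 -0.148 -0.435
v 0.247 2.026 -0.849
v 0.428 0.15 0.121
v -0.143 1.97 -0.884
v 0.038 0.094 0.086
v -0.425 1.822 -1.118
v -0.244 -0.055 -0.149
v -0.491 1.638 -1.462
v -0.311 -0.239 -0.492
v -0.317 1.488 -1.784
v -0.136 -0.388 -0.814
v 0.032 1.43 -1.961
v 0.213 -0.446 -0.991
v 0.422 1.486 -1.926
v 0.603 -0.39 -0.956
v 0.704 1.635 -1.691
v 0.885 -0.242 -0.722
v 0.771 1.819 -1.348
v 0.951 -0.058 -0.378
f 1 38 17
f 38 12 41
f 17 41 6
f 38 41 17
f 1 17 13
f 17 6 18
f 13 18 2
f 17 18 13
f 1 13 22
f 13 2 23
f 22 23 8
f 13 23 22
f 1 22 34
f 22 8 37
f 34 37 11
f 22 37 34
f 1 34 38
f 34 11 42
f 38 42 12
f 34 42 38
f 2 18 29
f 18 6 32
f 29 32 10
f 18 32 29
f 6 41 19
f 41 12 40
f 19 40 5
f 41 40 19
f 12 42 39
f 42 11 35
f 39 35 3
f 42 35 39
f 11 37 36
f 37 8 24
f 36 24 7
f 37 24 36
f 8 23 28
f 23 2 25
f 28 25 9
f 23 25 28
f 4 30 16
f 30 10 31
f 16 31 5
f 30 31 16
f 4 16 14
f 16 5 15
f 14 15 3
f 16 15 14
f 4 14 21
f 14 3 20
f 21 20 7
f 14 20 21
f 4 21 26
f 21 7 27
f 26 27 9
f 21 27 26
f 4 26 30
f 26 9 33
f 30 33 10
f 26 33 30
f 5 31 19
f 31 10 32
f 19 32 6
f 31 32 19
f 3 15 39
f 15 5 40
f 39 40 12
f 15 40 39
f 7 20 36
f 20 3 35
f 36 35 11
f 20 35 36
f 9 27 28
f 27 7 24
f 28 24 8
f 27 24 28
f 10 33 29
f 33 9 25
f 29 25 2
f 33 25 29
f 44 46 43
f 47 44 43
f 43 46 45
f 45 47 43
f 44 50 46
f 48 44 47
f 48 50 44
f 46 50 45
f 49 47 45
f 45 50 49
f 49 48 47
f 50 48 49
f 52 51 55
f 52 55 53
f 53 55 56
f 53 56 54
f 55 51 57
f 55 57 56
f 56 57 58
f 56 58 54
f 57 51 59
f 57 59 58
f 58 59 60
f 58 60 54
f 59 51 61
f 59 61 60
f 60 61 62
f 60 62 54
f 61 51 63
f 61 63 62
f 62 63 64
f 62 64 54
f 63 51 65
f 63 65 64
f 64 65 66
f 64 66 54
f 65 51 67
f 65 67 66
f 66 67 68
f 66 68 54
f 67 51 69
f 67 69 68
f 68 69 70
f 68 70 54
f 69 51 52
f 69 52 70
f 70 52 53
f 70 53 54
f 72 71 75
f 72 75 73
f 73 75 76
f 73 76 74
f 75 71 77
f 75 77 76
f 76 77 78
f 76 78 74
f 77 71 79
f 77 79 78
f 78 79 80
f 78 80 74
f 79 71 81
f 79 81 80
f 80 81 82
f 80 82 74
f 81 71 83
f 81 83 82
f 82 83 84
f 82 84 74
f 83 71 85
f 83 85 84
f 84 85 86
f 84 86 74
f 85 71 87
f 85 87 86
f 86 87 88
f 86 88 74
f 87 71 89
f 87 89 88
f 88 89 90
f 88 90 74
f 89 71 91
f 89 91 90
f 90 91 92
f 90 92 74
f 91 71 72
f 91 72 92
f 92 72 73
f 92 73 74



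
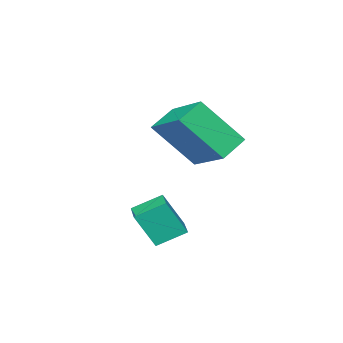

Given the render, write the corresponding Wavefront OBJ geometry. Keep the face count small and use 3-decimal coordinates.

v 1.306 -1.512 1.226
v 1.659 -1.878 2.168
v 1.846 -0.909 1.259
v 2.198 -1.275 2.201
v 1.882 -2.005 0.819
v 2.234 -2.371 1.761
v 2.421 -1.402 0.852
v 2.774 -1.768 1.794
v -0.917 -2.447 2.976
v -0.229 -3.268 4.218
v -0.48 -1.133 3.603
v 0.208 -1.954 4.845
v -0.168 -2.486 2.535
v 0.52 -3.307 3.777
v 0.269 -1.172 3.162
v 0.957 -1.993 4.404
f 2 4 1
f 5 2 1
f 1 4 3
f 3 5 1
f 2 8 4
f 6 2 5
f 6 8 2
f 4 8 3
f 7 5 3
f 3 8 7
f 7 6 5
f 8 6 7
f 10 12 9
f 13 10 9
f 9 12 11
f 11 13 9
f 10 16 12
f 14 10 13
f 14 16 10
f 12 16 11
f 15 13 11
f 11 16 15
f 15 14 13
f 16 14 15



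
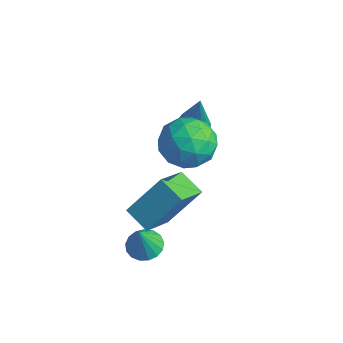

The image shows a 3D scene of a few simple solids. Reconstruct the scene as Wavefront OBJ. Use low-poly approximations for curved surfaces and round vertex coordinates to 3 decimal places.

v -0.354 0.736 0.511
v 0.249 0.984 0.356
v 0.274 0.524 2.609
v 0.034 1.279 0.45
v -0.304 1.402 0.564
v -0.658 1.314 0.661
v -0.916 1.043 0.71
v -0.995 0.674 0.696
v -0.87 0.325 0.624
v -0.582 0.106 0.515
v -0.221 0.088 0.406
v 0.097 0.276 0.329
v 0.273 0.609 0.311
v 2.348 -4.643 0.805
v 2.88 -3.461 2.341
v 1.828 -3.27 -0.071
v 2.36 -2.088 1.465
v 3.4 -4.532 0.355
v 3.932 -3.35 1.891
v 2.88 -3.159 -0.521
v 3.412 -1.977 1.015
v 1.553 -0.789 2.226
v 2.496 -0.557 2.892
v 1.724 -2.643 2.628
v 2.667 -2.411 3.294
v 1.599 -2.06 3.644
v 1.493 -0.914 3.395
v 2.727 -2.286 2.125
v 2.621 -1.14 1.876
v 3.222 -1.482 2.829
v 2.525 -1.343 3.768
v 1.695 -1.857 1.752
v 0.998 -1.718 2.691
v 2.009 -0.51 2.523
v 2.211 -2.69 2.997
v 1.583 -2.484 3.202
v 2.137 -2.348 3.594
v 1.42 -0.72 2.819
v 1.974 -0.584 3.211
v 1.447 -1.468 3.653
v 2.246 -2.616 2.309
v 2.8 -2.48 2.701
v 2.083 -0.852 1.926
v 2.637 -0.716 2.318
v 2.773 -1.732 1.867
v 2.99 -0.918 2.878
v 3.091 -2.008 3.115
v 3.126 -1.934 2.427
v 3.064 -1.26 2.281
v 2.58 -0.836 3.43
v 2.681 -1.926 3.667
v 2.053 -1.719 3.872
v 1.991 -1.046 3.726
v 3.007 -1.38 3.393
v 1.539 -1.274 1.853
v 1.64 -2.364 2.09
v 2.229 -2.154 1.794
v 2.167 -1.481 1.648
v 1.129 -1.192 2.405
v 1.23 -2.282 2.642
v 1.156 -1.94 3.239
v 1.094 -1.266 3.093
v 1.213 -1.82 2.127
v 2.248 -3.751 -2.114
v 2.88 -4.046 -2.328
v 2.492 -4.189 -0.786
v 2.967 -3.72 -2.236
v 2.888 -3.401 -2.117
v 2.663 -3.163 -1.997
v 2.343 -3.059 -1.904
v 2.001 -3.114 -1.859
v 1.715 -3.315 -1.872
v 1.552 -3.615 -1.941
v 1.547 -3.948 -2.05
v 1.704 -4.235 -2.173
v 1.985 -4.411 -2.283
v 2.326 -4.436 -2.354
v 2.649 -4.304 -2.37
f 2 1 4
f 2 4 3
f 4 1 5
f 4 5 3
f 5 1 6
f 5 6 3
f 6 1 7
f 6 7 3
f 7 1 8
f 7 8 3
f 8 1 9
f 8 9 3
f 9 1 10
f 9 10 3
f 10 1 11
f 10 11 3
f 11 1 12
f 11 12 3
f 12 1 13
f 12 13 3
f 13 1 2
f 13 2 3
f 15 17 14
f 18 15 14
f 14 17 16
f 16 18 14
f 15 21 17
f 19 15 18
f 19 21 15
f 17 21 16
f 20 18 16
f 16 21 20
f 20 19 18
f 21 19 20
f 22 59 38
f 59 33 62
f 38 62 27
f 59 62 38
f 22 38 34
f 38 27 39
f 34 39 23
f 38 39 34
f 22 34 43
f 34 23 44
f 43 44 29
f 34 44 43
f 22 43 55
f 43 29 58
f 55 58 32
f 43 58 55
f 22 55 59
f 55 32 63
f 59 63 33
f 55 63 59
f 23 39 50
f 39 27 53
f 50 53 31
f 39 53 50
f 27 62 40
f 62 33 61
f 40 61 26
f 62 61 40
f 33 63 60
f 63 32 56
f 60 56 24
f 63 56 60
f 32 58 57
f 58 29 45
f 57 45 28
f 58 45 57
f 29 44 49
f 44 23 46
f 49 46 30
f 44 46 49
f 25 51 37
f 51 31 52
f 37 52 26
f 51 52 37
f 25 37 35
f 37 26 36
f 35 36 24
f 37 36 35
f 25 35 42
f 35 24 41
f 42 41 28
f 35 41 42
f 25 42 47
f 42 28 48
f 47 48 30
f 42 48 47
f 25 47 51
f 47 30 54
f 51 54 31
f 47 54 51
f 26 52 40
f 52 31 53
f 40 53 27
f 52 53 40
f 24 36 60
f 36 26 61
f 60 61 33
f 36 61 60
f 28 41 57
f 41 24 56
f 57 56 32
f 41 56 57
f 30 48 49
f 48 28 45
f 49 45 29
f 48 45 49
f 31 54 50
f 54 30 46
f 50 46 23
f 54 46 50
f 65 64 67
f 65 67 66
f 67 64 68
f 67 68 66
f 68 64 69
f 68 69 66
f 69 64 70
f 69 70 66
f 70 64 71
f 70 71 66
f 71 64 72
f 71 72 66
f 72 64 73
f 72 73 66
f 73 64 74
f 73 74 66
f 74 64 75
f 74 75 66
f 75 64 76
f 75 76 66
f 76 64 77
f 76 77 66
f 77 64 78
f 77 78 66
f 78 64 65
f 78 65 66



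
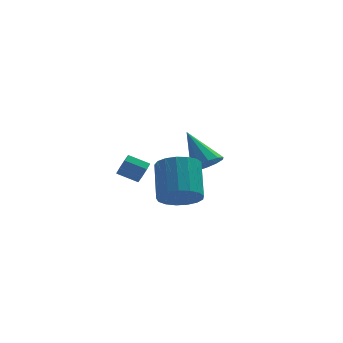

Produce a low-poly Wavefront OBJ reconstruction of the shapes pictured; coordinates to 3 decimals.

v 0.437 -2.143 3.107
v 1.172 -2.634 3.617
v 1.297 -1.108 4.904
v 0.563 -0.617 4.393
v 1.415 -2.373 3.284
v 1.54 -0.847 4.571
v 1.435 -2.059 2.91
v 1.56 -0.533 4.197
v 1.226 -1.765 2.581
v 1.351 -0.239 3.868
v 0.836 -1.557 2.373
v 0.961 -0.031 3.66
v 0.355 -1.484 2.333
v 0.48 0.042 3.62
v -0.107 -1.561 2.47
v 0.018 -0.035 3.757
v -0.444 -1.772 2.752
v -0.319 -0.246 4.039
v -0.58 -2.068 3.116
v -0.455 -0.542 4.403
v -0.482 -2.381 3.478
v -0.357 -0.855 4.765
v -0.174 -2.639 3.755
v -0.049 -1.114 5.042
v 0.274 -2.784 3.883
v 0.399 -1.258 5.17
v 0.76 -2.782 3.833
v 0.885 -1.256 5.12
v -0.614 1.916 2.728
v -0.305 2.322 3.098
v -1.237 2.609 3.562
v -1.546 2.204 3.192
v -0.449 2.523 2.684
v -1.381 2.81 3.148
v -0.69 2.369 2.296
v -1.622 2.656 2.76
v -0.886 1.95 2.161
v -1.818 2.237 2.625
v -0.923 1.511 2.358
v -1.855 1.798 2.822
v -0.779 1.31 2.772
v -1.711 1.597 3.236
v -0.538 1.464 3.16
v -1.47 1.751 3.624
v -0.342 1.883 3.295
v -1.274 2.17 3.759
v 2.459 3.274 2.416
v 3.233 3.616 2.503
v 1.701 4.606 3.924
v 2.976 3.888 2.134
v 2.522 3.925 1.873
v 2.044 3.714 1.819
v 1.725 3.335 1.993
v 1.686 2.933 2.328
v 1.943 2.661 2.697
v 2.397 2.623 2.959
v 2.875 2.835 3.013
v 3.194 3.214 2.839
f 2 1 5
f 2 5 3
f 3 5 6
f 3 6 4
f 5 1 7
f 5 7 6
f 6 7 8
f 6 8 4
f 7 1 9
f 7 9 8
f 8 9 10
f 8 10 4
f 9 1 11
f 9 11 10
f 10 11 12
f 10 12 4
f 11 1 13
f 11 13 12
f 12 13 14
f 12 14 4
f 13 1 15
f 13 15 14
f 14 15 16
f 14 16 4
f 15 1 17
f 15 17 16
f 16 17 18
f 16 18 4
f 17 1 19
f 17 19 18
f 18 19 20
f 18 20 4
f 19 1 21
f 19 21 20
f 20 21 22
f 20 22 4
f 21 1 23
f 21 23 22
f 22 23 24
f 22 24 4
f 23 1 25
f 23 25 24
f 24 25 26
f 24 26 4
f 25 1 27
f 25 27 26
f 26 27 28
f 26 28 4
f 27 1 2
f 27 2 28
f 28 2 3
f 28 3 4
f 30 29 33
f 30 33 31
f 31 33 34
f 31 34 32
f 33 29 35
f 33 35 34
f 34 35 36
f 34 36 32
f 35 29 37
f 35 37 36
f 36 37 38
f 36 38 32
f 37 29 39
f 37 39 38
f 38 39 40
f 38 40 32
f 39 29 41
f 39 41 40
f 40 41 42
f 40 42 32
f 41 29 43
f 41 43 42
f 42 43 44
f 42 44 32
f 43 29 45
f 43 45 44
f 44 45 46
f 44 46 32
f 45 29 30
f 45 30 46
f 46 30 31
f 46 31 32
f 48 47 50
f 48 50 49
f 50 47 51
f 50 51 49
f 51 47 52
f 51 52 49
f 52 47 53
f 52 53 49
f 53 47 54
f 53 54 49
f 54 47 55
f 54 55 49
f 55 47 56
f 55 56 49
f 56 47 57
f 56 57 49
f 57 47 58
f 57 58 49
f 58 47 48
f 58 48 49



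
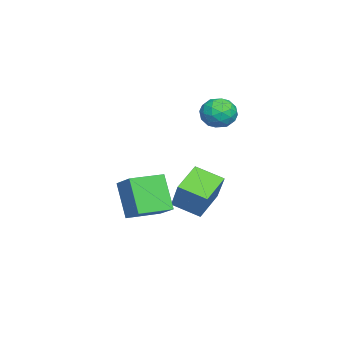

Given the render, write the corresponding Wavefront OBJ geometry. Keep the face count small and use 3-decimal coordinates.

v 3.385 -2.253 -1.44
v 2.631 -2.771 0.076
v 4.272 -1.552 -0.759
v 3.519 -2.07 0.757
v 4.281 -3.43 -1.397
v 3.528 -3.948 0.119
v 5.169 -2.729 -0.716
v 4.415 -3.247 0.8
v -1.056 -0.31 3.208
v -0.274 -0.111 3.013
v -1.066 -1.229 2.227
v -0.284 -1.03 2.032
v -0.448 -1.417 2.749
v -0.442 -0.849 3.355
v -0.898 -0.491 1.885
v -0.892 0.077 2.491
v -0.176 -0.223 2.196
v 0.102 -0.795 2.73
v -1.442 -0.545 2.51
v -1.164 -1.117 3.044
v -0.664 -0.13 3.197
v -0.676 -1.21 2.043
v -0.772 -1.438 2.464
v -0.312 -1.321 2.35
v -0.763 -0.564 3.397
v -0.303 -0.447 3.283
v -0.406 -1.215 3.128
v -1.037 -0.893 1.957
v -0.577 -0.776 1.843
v -1.028 -0.019 2.89
v -0.568 0.098 2.776
v -0.934 -0.125 2.112
v -0.147 -0.079 2.602
v -0.152 -0.619 2.025
v -0.513 -0.302 1.939
v -0.51 0.032 2.295
v 0.017 -0.415 2.916
v 0.011 -0.955 2.339
v -0.086 -1.183 2.76
v -0.082 -0.849 3.116
v 0.074 -0.481 2.435
v -1.351 -0.385 2.901
v -1.357 -0.925 2.324
v -1.258 -0.491 2.124
v -1.254 -0.157 2.48
v -1.188 -0.721 3.215
v -1.193 -1.261 2.638
v -0.83 -1.372 2.945
v -0.827 -1.038 3.301
v -1.414 -0.859 2.805
v 1.194 -2.254 -1.891
v -0.069 -1.787 -1.229
v 1.383 -1.027 -2.396
v 0.12 -0.56 -1.734
v 2.08 -1.82 -0.506
v 0.817 -1.353 0.156
v 2.269 -0.593 -1.011
v 1.006 -0.126 -0.349
f 2 4 1
f 5 2 1
f 1 4 3
f 3 5 1
f 2 8 4
f 6 2 5
f 6 8 2
f 4 8 3
f 7 5 3
f 3 8 7
f 7 6 5
f 8 6 7
f 9 46 25
f 46 20 49
f 25 49 14
f 46 49 25
f 9 25 21
f 25 14 26
f 21 26 10
f 25 26 21
f 9 21 30
f 21 10 31
f 30 31 16
f 21 31 30
f 9 30 42
f 30 16 45
f 42 45 19
f 30 45 42
f 9 42 46
f 42 19 50
f 46 50 20
f 42 50 46
f 10 26 37
f 26 14 40
f 37 40 18
f 26 40 37
f 14 49 27
f 49 20 48
f 27 48 13
f 49 48 27
f 20 50 47
f 50 19 43
f 47 43 11
f 50 43 47
f 19 45 44
f 45 16 32
f 44 32 15
f 45 32 44
f 16 31 36
f 31 10 33
f 36 33 17
f 31 33 36
f 12 38 24
f 38 18 39
f 24 39 13
f 38 39 24
f 12 24 22
f 24 13 23
f 22 23 11
f 24 23 22
f 12 22 29
f 22 11 28
f 29 28 15
f 22 28 29
f 12 29 34
f 29 15 35
f 34 35 17
f 29 35 34
f 12 34 38
f 34 17 41
f 38 41 18
f 34 41 38
f 13 39 27
f 39 18 40
f 27 40 14
f 39 40 27
f 11 23 47
f 23 13 48
f 47 48 20
f 23 48 47
f 15 28 44
f 28 11 43
f 44 43 19
f 28 43 44
f 17 35 36
f 35 15 32
f 36 32 16
f 35 32 36
f 18 41 37
f 41 17 33
f 37 33 10
f 41 33 37
f 52 54 51
f 55 52 51
f 51 54 53
f 53 55 51
f 52 58 54
f 56 52 55
f 56 58 52
f 54 58 53
f 57 55 53
f 53 58 57
f 57 56 55
f 58 56 57



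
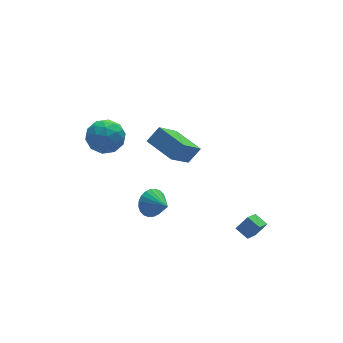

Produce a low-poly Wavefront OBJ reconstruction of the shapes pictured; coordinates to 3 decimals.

v -1.787 0.824 -2.479
v -1.082 0.808 -2.916
v -1.453 -0.304 -1.901
v -0.989 0.971 -2.652
v -1.017 1.111 -2.362
v -1.163 1.208 -2.089
v -1.404 1.246 -1.876
v -1.703 1.22 -1.755
v -2.015 1.133 -1.743
v -2.292 1 -1.844
v -2.492 0.839 -2.042
v -2.585 0.676 -2.306
v -2.556 0.536 -2.596
v -2.411 0.439 -2.869
v -2.17 0.401 -3.082
v -1.871 0.427 -3.203
v -1.559 0.514 -3.215
v -1.282 0.648 -3.114
v 1.471 -3.166 -3.103
v 2.092 -3.199 -2.438
v 1.164 -2.477 -2.782
v 1.784 -2.51 -2.117
v 2.256 -2.49 -3.803
v 2.876 -2.523 -3.138
v 1.948 -1.801 -3.482
v 2.569 -1.834 -2.817
v -1.935 -1.749 3.348
v -1.227 -1.625 4.028
v -2.512 -0.249 3.674
v -1.804 -0.125 4.354
v -0.656 -0.935 1.866
v 0.052 -0.811 2.546
v -1.233 0.565 2.192
v -0.525 0.689 2.872
v -3.974 3.523 0.85
v -3.525 4.118 1.591
v -2.855 2.282 1.169
v -2.406 2.877 1.91
v -3.372 2.49 2.061
v -4.064 3.257 1.863
v -2.316 3.143 0.897
v -3.008 3.91 0.699
v -2.501 3.884 1.62
v -3.153 3.48 2.339
v -3.227 2.92 0.421
v -3.879 2.516 1.14
v -3.848 3.929 1.192
v -2.532 2.471 1.568
v -3.1 2.243 1.656
v -2.836 2.593 2.092
v -4.164 3.423 1.352
v -3.9 3.774 1.788
v -3.81 2.817 2.064
v -2.48 2.626 0.972
v -2.216 2.977 1.408
v -3.544 3.807 0.668
v -3.28 4.157 1.104
v -2.57 3.583 0.696
v -2.982 4.142 1.645
v -2.324 3.412 1.833
v -2.271 3.568 1.237
v -2.678 4.019 1.121
v -3.365 3.905 2.068
v -2.707 3.175 2.255
v -3.275 2.948 2.344
v -3.682 3.399 2.228
v -2.763 3.767 2.085
v -3.673 3.225 0.505
v -3.015 2.495 0.692
v -2.698 3.001 0.532
v -3.105 3.452 0.416
v -4.056 2.988 0.927
v -3.398 2.258 1.115
v -3.702 2.381 1.639
v -4.109 2.832 1.523
v -3.617 2.633 0.675
f 2 1 4
f 2 4 3
f 4 1 5
f 4 5 3
f 5 1 6
f 5 6 3
f 6 1 7
f 6 7 3
f 7 1 8
f 7 8 3
f 8 1 9
f 8 9 3
f 9 1 10
f 9 10 3
f 10 1 11
f 10 11 3
f 11 1 12
f 11 12 3
f 12 1 13
f 12 13 3
f 13 1 14
f 13 14 3
f 14 1 15
f 14 15 3
f 15 1 16
f 15 16 3
f 16 1 17
f 16 17 3
f 17 1 18
f 17 18 3
f 18 1 2
f 18 2 3
f 20 22 19
f 23 20 19
f 19 22 21
f 21 23 19
f 20 26 22
f 24 20 23
f 24 26 20
f 22 26 21
f 25 23 21
f 21 26 25
f 25 24 23
f 26 24 25
f 28 30 27
f 31 28 27
f 27 30 29
f 29 31 27
f 28 34 30
f 32 28 31
f 32 34 28
f 30 34 29
f 33 31 29
f 29 34 33
f 33 32 31
f 34 32 33
f 35 72 51
f 72 46 75
f 51 75 40
f 72 75 51
f 35 51 47
f 51 40 52
f 47 52 36
f 51 52 47
f 35 47 56
f 47 36 57
f 56 57 42
f 47 57 56
f 35 56 68
f 56 42 71
f 68 71 45
f 56 71 68
f 35 68 72
f 68 45 76
f 72 76 46
f 68 76 72
f 36 52 63
f 52 40 66
f 63 66 44
f 52 66 63
f 40 75 53
f 75 46 74
f 53 74 39
f 75 74 53
f 46 76 73
f 76 45 69
f 73 69 37
f 76 69 73
f 45 71 70
f 71 42 58
f 70 58 41
f 71 58 70
f 42 57 62
f 57 36 59
f 62 59 43
f 57 59 62
f 38 64 50
f 64 44 65
f 50 65 39
f 64 65 50
f 38 50 48
f 50 39 49
f 48 49 37
f 50 49 48
f 38 48 55
f 48 37 54
f 55 54 41
f 48 54 55
f 38 55 60
f 55 41 61
f 60 61 43
f 55 61 60
f 38 60 64
f 60 43 67
f 64 67 44
f 60 67 64
f 39 65 53
f 65 44 66
f 53 66 40
f 65 66 53
f 37 49 73
f 49 39 74
f 73 74 46
f 49 74 73
f 41 54 70
f 54 37 69
f 70 69 45
f 54 69 70
f 43 61 62
f 61 41 58
f 62 58 42
f 61 58 62
f 44 67 63
f 67 43 59
f 63 59 36
f 67 59 63



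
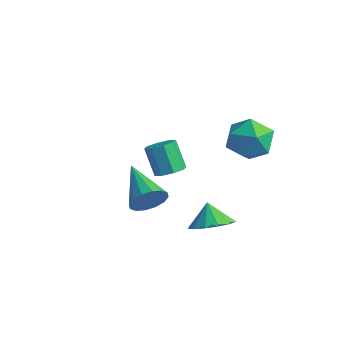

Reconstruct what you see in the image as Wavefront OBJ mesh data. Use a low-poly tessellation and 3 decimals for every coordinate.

v 1.596 -1.224 0.973
v 1.986 -0.916 1.624
v -0.136 -0.416 1.627
v 2.014 -0.615 1.327
v 1.93 -0.477 0.934
v 1.757 -0.539 0.552
v 1.54 -0.785 0.283
v 1.338 -1.149 0.198
v 1.205 -1.533 0.321
v 1.177 -1.834 0.618
v 1.261 -1.972 1.011
v 1.435 -1.91 1.393
v 1.651 -1.664 1.663
v 1.853 -1.3 1.747
v 2.682 2.988 2.719
v 3.687 3.383 2.806
v 3.033 1.817 3.974
v 4.038 2.212 4.061
v 3.193 2.807 4.385
v 2.976 3.53 3.609
v 3.744 1.67 3.171
v 3.527 2.393 2.395
v 4.343 2.568 3.085
v 4.003 3.27 3.835
v 2.717 1.93 2.945
v 2.377 2.632 3.695
v -0.781 2.527 -0.911
v -0.295 2.211 -0.537
v -1.072 2.418 0.646
v -1.559 2.733 0.271
v -0.215 2.732 -0.575
v -0.992 2.939 0.608
v -0.467 3.132 -0.81
v -1.244 3.339 0.372
v -0.903 3.178 -1.105
v -1.68 3.385 0.078
v -1.268 2.842 -1.286
v -2.045 3.049 -0.103
v -1.348 2.321 -1.248
v -2.125 2.528 -0.065
v -1.096 1.921 -1.012
v -1.873 2.128 0.17
v -0.66 1.875 -0.718
v -1.437 2.082 0.465
v 3.626 0.157 -0.166
v 4.303 -0.211 0.39
v 3.094 0.463 0.686
v 4.445 0.296 0.296
v 4.326 0.76 0.055
v 3.986 1.032 -0.255
v 3.531 1.026 -0.538
v 3.107 0.744 -0.702
v 2.847 0.276 -0.696
v 2.835 -0.23 -0.522
v 3.074 -0.613 -0.234
v 3.489 -0.752 0.075
v 3.947 -0.602 0.308
f 2 1 4
f 2 4 3
f 4 1 5
f 4 5 3
f 5 1 6
f 5 6 3
f 6 1 7
f 6 7 3
f 7 1 8
f 7 8 3
f 8 1 9
f 8 9 3
f 9 1 10
f 9 10 3
f 10 1 11
f 10 11 3
f 11 1 12
f 11 12 3
f 12 1 13
f 12 13 3
f 13 1 14
f 13 14 3
f 14 1 2
f 14 2 3
f 15 26 20
f 15 20 16
f 15 16 22
f 15 22 25
f 15 25 26
f 16 20 24
f 20 26 19
f 26 25 17
f 25 22 21
f 22 16 23
f 18 24 19
f 18 19 17
f 18 17 21
f 18 21 23
f 18 23 24
f 19 24 20
f 17 19 26
f 21 17 25
f 23 21 22
f 24 23 16
f 28 27 31
f 28 31 29
f 29 31 32
f 29 32 30
f 31 27 33
f 31 33 32
f 32 33 34
f 32 34 30
f 33 27 35
f 33 35 34
f 34 35 36
f 34 36 30
f 35 27 37
f 35 37 36
f 36 37 38
f 36 38 30
f 37 27 39
f 37 39 38
f 38 39 40
f 38 40 30
f 39 27 41
f 39 41 40
f 40 41 42
f 40 42 30
f 41 27 43
f 41 43 42
f 42 43 44
f 42 44 30
f 43 27 28
f 43 28 44
f 44 28 29
f 44 29 30
f 46 45 48
f 46 48 47
f 48 45 49
f 48 49 47
f 49 45 50
f 49 50 47
f 50 45 51
f 50 51 47
f 51 45 52
f 51 52 47
f 52 45 53
f 52 53 47
f 53 45 54
f 53 54 47
f 54 45 55
f 54 55 47
f 55 45 56
f 55 56 47
f 56 45 57
f 56 57 47
f 57 45 46
f 57 46 47



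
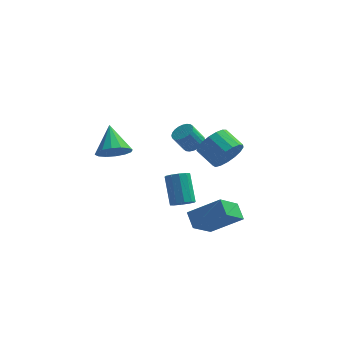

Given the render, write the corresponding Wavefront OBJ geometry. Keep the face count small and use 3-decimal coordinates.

v 1.648 -1.135 -4.936
v 0.83 -2.45 -3.687
v 1.228 -0.302 -4.335
v 0.409 -1.617 -3.085
v 3.431 -1.103 -3.735
v 2.612 -2.418 -2.485
v 3.01 -0.27 -3.133
v 2.192 -1.585 -1.884
v 0.495 -4.259 -0.39
v 1.066 -3.911 -0.512
v 0.636 -2.732 0.848
v 0.065 -3.081 0.97
v 0.76 -3.747 -0.75
v 0.331 -2.569 0.61
v 0.354 -3.779 -0.85
v -0.076 -2.601 0.509
v 0.001 -3.995 -0.775
v -0.429 -2.816 0.585
v -0.163 -4.311 -0.553
v -0.593 -3.133 0.807
v -0.076 -4.608 -0.268
v -0.506 -3.429 1.092
v 0.229 -4.771 -0.03
v -0.2 -3.593 1.33
v 0.636 -4.739 0.071
v 0.206 -3.561 1.43
v 0.989 -4.524 -0.005
v 0.559 -3.345 1.355
v 1.153 -4.207 -0.227
v 0.723 -3.029 1.133
v 2.667 -2.446 2.267
v 3.21 -2.423 3.154
v 2.257 -1.652 3.719
v 1.713 -1.674 2.833
v 3.379 -2.029 2.9
v 2.426 -1.258 3.465
v 3.384 -1.73 2.502
v 2.431 -0.959 3.067
v 3.225 -1.596 2.05
v 2.272 -0.825 2.615
v 2.938 -1.656 1.648
v 1.985 -0.885 2.213
v 2.589 -1.897 1.387
v 1.636 -1.126 1.952
v 2.257 -2.264 1.329
v 1.304 -1.492 1.894
v 2.02 -2.672 1.485
v 1.067 -1.901 2.05
v 1.93 -3.029 1.821
v 0.977 -2.257 2.386
v 2.009 -3.252 2.259
v 1.056 -2.48 2.824
v 2.239 -3.29 2.699
v 1.286 -2.519 3.264
v 2.567 -3.135 3.04
v 1.614 -2.364 3.605
v 2.917 -2.822 3.204
v 1.964 -2.051 3.769
v 0.198 3.564 -1.078
v 0.741 3.825 -0.701
v 0.104 3.597 0.374
v -0.438 3.336 -0.002
v 0.589 4.053 -0.743
v -0.048 3.825 0.332
v 0.378 4.207 -0.835
v -0.259 3.979 0.24
v 0.139 4.262 -0.965
v -0.498 4.035 0.11
v -0.09 4.212 -1.111
v -0.727 3.984 -0.036
v -0.276 4.062 -1.253
v -0.913 3.835 -0.178
v -0.389 3.837 -1.368
v -1.026 3.609 -0.293
v -0.413 3.57 -1.438
v -1.05 3.343 -0.363
v -0.344 3.303 -1.454
v -0.981 3.075 -0.379
v -0.192 3.075 -1.412
v -0.829 2.847 -0.337
v 0.019 2.921 -1.32
v -0.618 2.693 -0.245
v 0.258 2.865 -1.19
v -0.379 2.638 -0.115
v 0.487 2.916 -1.044
v -0.15 2.688 0.031
v 0.673 3.065 -0.902
v 0.036 2.838 0.173
v 0.786 3.291 -0.787
v 0.149 3.063 0.288
v 0.81 3.557 -0.717
v 0.173 3.33 0.358
v -3.161 -3.745 2.939
v -2.687 -4.223 3.665
v -3.579 -2.395 4.101
v -2.331 -3.926 3.447
v -2.197 -3.58 3.094
v -2.322 -3.278 2.698
v -2.671 -3.102 2.368
v -3.152 -3.097 2.19
v -3.635 -3.267 2.213
v -3.991 -3.564 2.43
v -4.125 -3.91 2.784
v -4 -4.212 3.179
v -3.651 -4.388 3.51
v -3.17 -4.393 3.688
f 2 4 1
f 5 2 1
f 1 4 3
f 3 5 1
f 2 8 4
f 6 2 5
f 6 8 2
f 4 8 3
f 7 5 3
f 3 8 7
f 7 6 5
f 8 6 7
f 10 9 13
f 10 13 11
f 11 13 14
f 11 14 12
f 13 9 15
f 13 15 14
f 14 15 16
f 14 16 12
f 15 9 17
f 15 17 16
f 16 17 18
f 16 18 12
f 17 9 19
f 17 19 18
f 18 19 20
f 18 20 12
f 19 9 21
f 19 21 20
f 20 21 22
f 20 22 12
f 21 9 23
f 21 23 22
f 22 23 24
f 22 24 12
f 23 9 25
f 23 25 24
f 24 25 26
f 24 26 12
f 25 9 27
f 25 27 26
f 26 27 28
f 26 28 12
f 27 9 29
f 27 29 28
f 28 29 30
f 28 30 12
f 29 9 10
f 29 10 30
f 30 10 11
f 30 11 12
f 32 31 35
f 32 35 33
f 33 35 36
f 33 36 34
f 35 31 37
f 35 37 36
f 36 37 38
f 36 38 34
f 37 31 39
f 37 39 38
f 38 39 40
f 38 40 34
f 39 31 41
f 39 41 40
f 40 41 42
f 40 42 34
f 41 31 43
f 41 43 42
f 42 43 44
f 42 44 34
f 43 31 45
f 43 45 44
f 44 45 46
f 44 46 34
f 45 31 47
f 45 47 46
f 46 47 48
f 46 48 34
f 47 31 49
f 47 49 48
f 48 49 50
f 48 50 34
f 49 31 51
f 49 51 50
f 50 51 52
f 50 52 34
f 51 31 53
f 51 53 52
f 52 53 54
f 52 54 34
f 53 31 55
f 53 55 54
f 54 55 56
f 54 56 34
f 55 31 57
f 55 57 56
f 56 57 58
f 56 58 34
f 57 31 32
f 57 32 58
f 58 32 33
f 58 33 34
f 60 59 63
f 60 63 61
f 61 63 64
f 61 64 62
f 63 59 65
f 63 65 64
f 64 65 66
f 64 66 62
f 65 59 67
f 65 67 66
f 66 67 68
f 66 68 62
f 67 59 69
f 67 69 68
f 68 69 70
f 68 70 62
f 69 59 71
f 69 71 70
f 70 71 72
f 70 72 62
f 71 59 73
f 71 73 72
f 72 73 74
f 72 74 62
f 73 59 75
f 73 75 74
f 74 75 76
f 74 76 62
f 75 59 77
f 75 77 76
f 76 77 78
f 76 78 62
f 77 59 79
f 77 79 78
f 78 79 80
f 78 80 62
f 79 59 81
f 79 81 80
f 80 81 82
f 80 82 62
f 81 59 83
f 81 83 82
f 82 83 84
f 82 84 62
f 83 59 85
f 83 85 84
f 84 85 86
f 84 86 62
f 85 59 87
f 85 87 86
f 86 87 88
f 86 88 62
f 87 59 89
f 87 89 88
f 88 89 90
f 88 90 62
f 89 59 91
f 89 91 90
f 90 91 92
f 90 92 62
f 91 59 60
f 91 60 92
f 92 60 61
f 92 61 62
f 94 93 96
f 94 96 95
f 96 93 97
f 96 97 95
f 97 93 98
f 97 98 95
f 98 93 99
f 98 99 95
f 99 93 100
f 99 100 95
f 100 93 101
f 100 101 95
f 101 93 102
f 101 102 95
f 102 93 103
f 102 103 95
f 103 93 104
f 103 104 95
f 104 93 105
f 104 105 95
f 105 93 106
f 105 106 95
f 106 93 94
f 106 94 95

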